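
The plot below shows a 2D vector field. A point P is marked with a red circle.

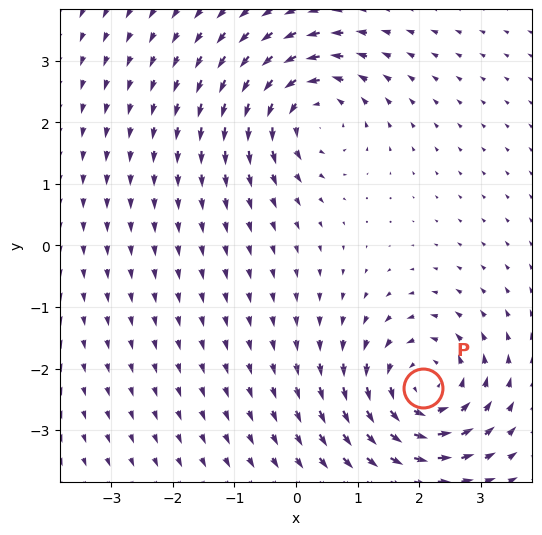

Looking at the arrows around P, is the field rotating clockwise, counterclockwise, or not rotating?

counterclockwise

Near P at (2.1, -2.3) the arrows circulate counterclockwise. The curl (z-component) there is about +5; positive curl means counterclockwise rotation.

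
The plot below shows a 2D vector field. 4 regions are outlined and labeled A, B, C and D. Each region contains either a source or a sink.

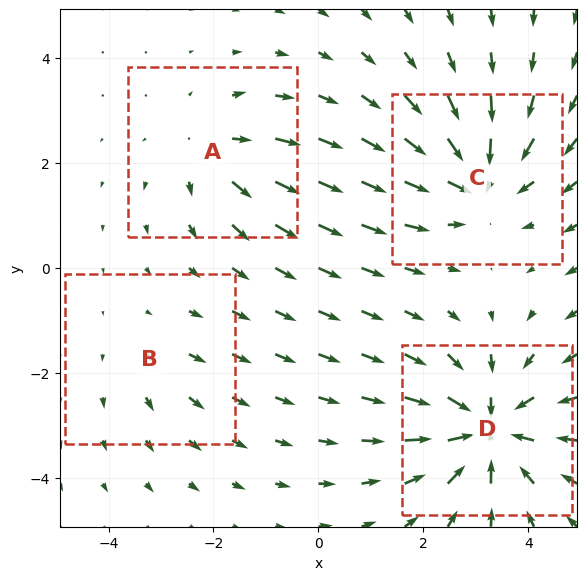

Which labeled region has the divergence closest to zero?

B

Divergence at each region's feature centre — A: about +3, B: about +2, C: about -5, D: about -6. Region B is closest to zero.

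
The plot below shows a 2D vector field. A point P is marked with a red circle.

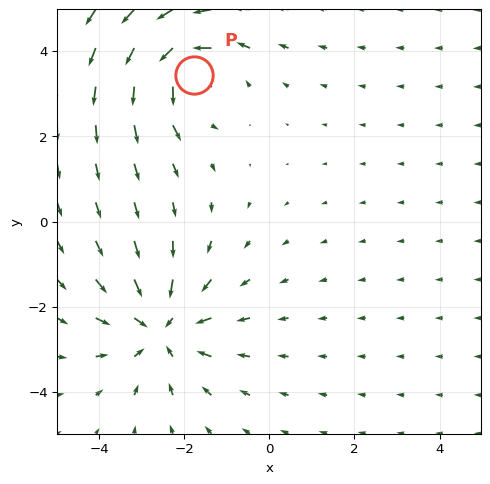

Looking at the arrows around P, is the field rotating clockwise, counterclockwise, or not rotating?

counterclockwise

Near P at (-1.8, 3.4) the arrows circulate counterclockwise. The curl (z-component) there is about +4; positive curl means counterclockwise rotation.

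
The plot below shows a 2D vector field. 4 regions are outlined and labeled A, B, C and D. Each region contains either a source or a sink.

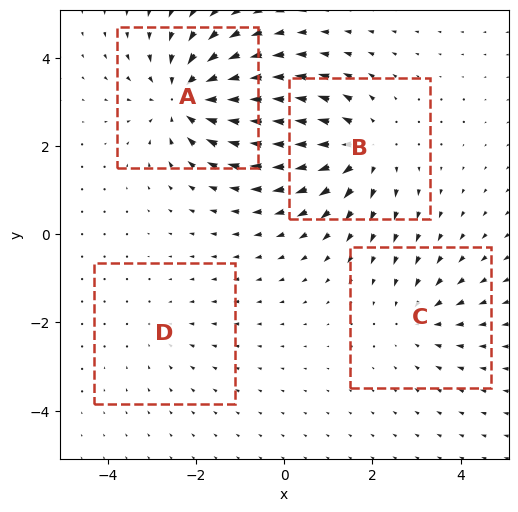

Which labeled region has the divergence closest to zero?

Divergence at each region's feature centre — A: about -6, B: about +5, C: about -3, D: about -2. Region D is closest to zero.

D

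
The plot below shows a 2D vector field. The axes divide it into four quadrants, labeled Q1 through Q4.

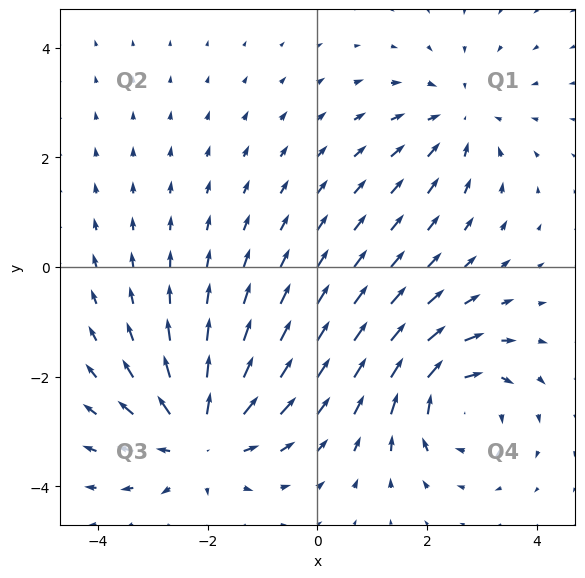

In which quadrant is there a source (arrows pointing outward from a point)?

The source sits at approximately (-2.1, -3.1), which lies in quadrant Q3. The divergence there is about +4, positive as expected for a source.

Q3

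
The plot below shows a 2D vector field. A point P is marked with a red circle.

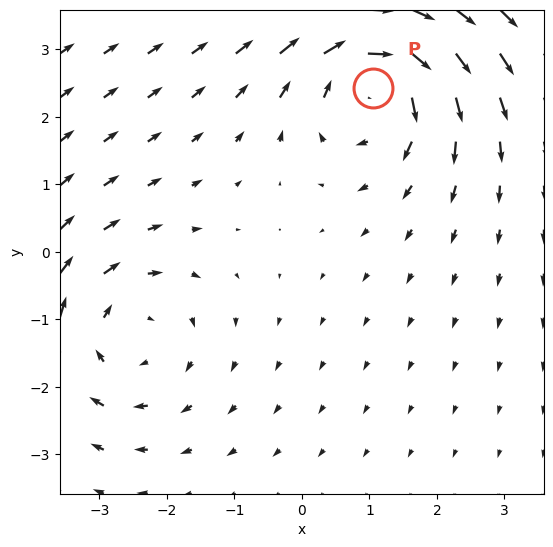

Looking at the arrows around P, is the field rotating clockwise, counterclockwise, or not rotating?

Near P at (1.1, 2.4) the arrows circulate clockwise. The curl (z-component) there is about -5; negative curl means clockwise rotation.

clockwise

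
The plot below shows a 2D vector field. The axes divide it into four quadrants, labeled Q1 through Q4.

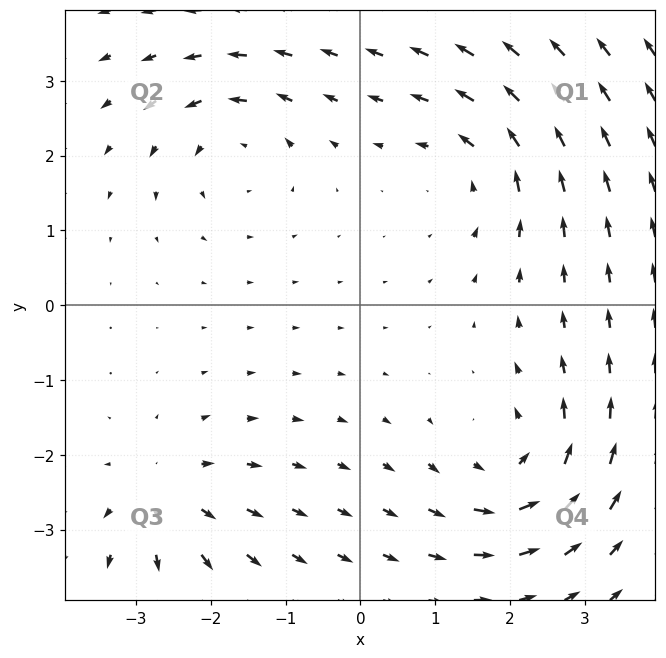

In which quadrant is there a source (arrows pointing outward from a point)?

Q3

The source sits at approximately (-2.6, -2.5), which lies in quadrant Q3. The divergence there is about +5, positive as expected for a source.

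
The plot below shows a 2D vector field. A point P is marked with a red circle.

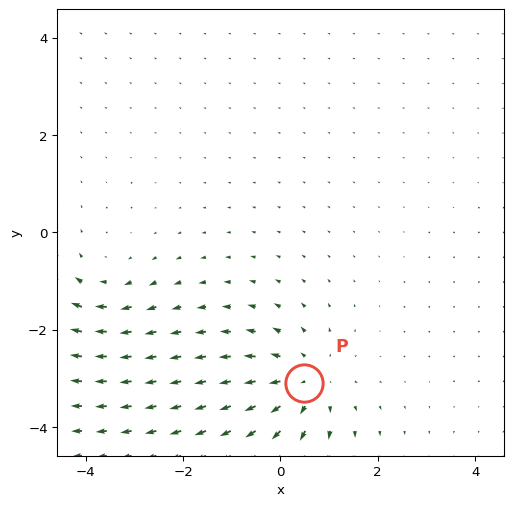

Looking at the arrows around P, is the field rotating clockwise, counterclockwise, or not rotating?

Near P at (0.5, -3.1) the arrows show no circulation. The curl there is ≈0.

not rotating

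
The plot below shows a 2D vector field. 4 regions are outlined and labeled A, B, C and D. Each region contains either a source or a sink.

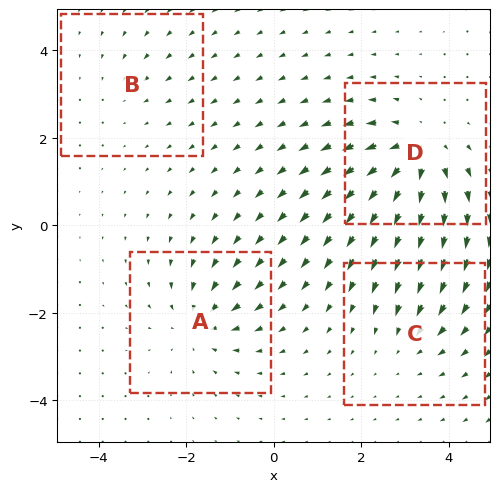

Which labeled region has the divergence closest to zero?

Divergence at each region's feature centre — A: about -5, B: about -2, C: about -3, D: about +6. Region B is closest to zero.

B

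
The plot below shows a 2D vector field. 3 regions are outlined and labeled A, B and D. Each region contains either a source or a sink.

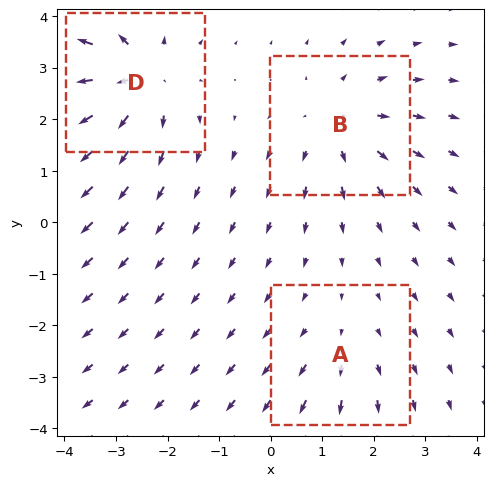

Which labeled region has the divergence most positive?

D

Divergence at each region's feature centre — A: about +2, B: about +3, D: about +4. Region D is most positive.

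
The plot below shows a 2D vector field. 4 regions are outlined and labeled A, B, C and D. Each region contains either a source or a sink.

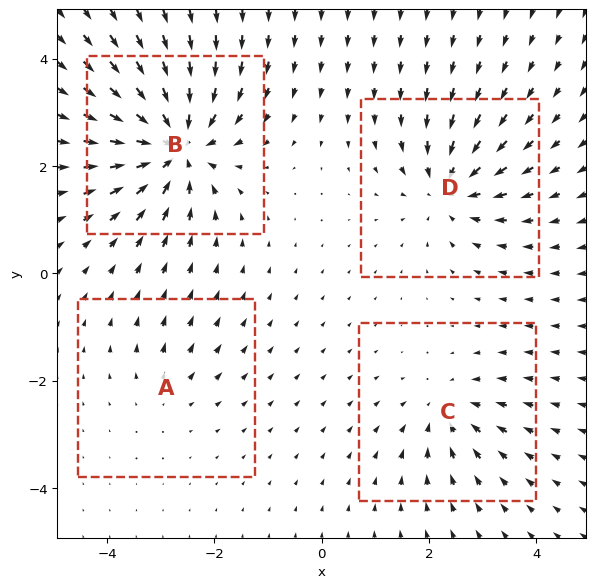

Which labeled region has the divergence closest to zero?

Divergence at each region's feature centre — A: about +2, B: about -8, C: about -4, D: about -5. Region A is closest to zero.

A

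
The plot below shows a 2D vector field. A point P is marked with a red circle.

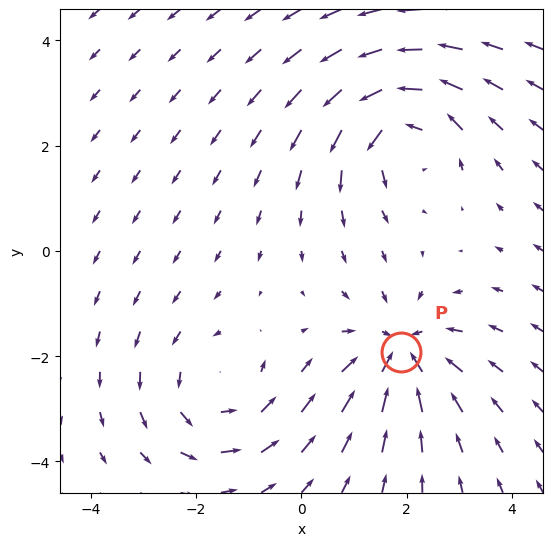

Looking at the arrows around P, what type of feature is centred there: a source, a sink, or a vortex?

At P (1.9, -1.9) the arrows converge inward. Divergence about -4, curl ≈0 — negative divergence with near-zero curl is a sink.

sink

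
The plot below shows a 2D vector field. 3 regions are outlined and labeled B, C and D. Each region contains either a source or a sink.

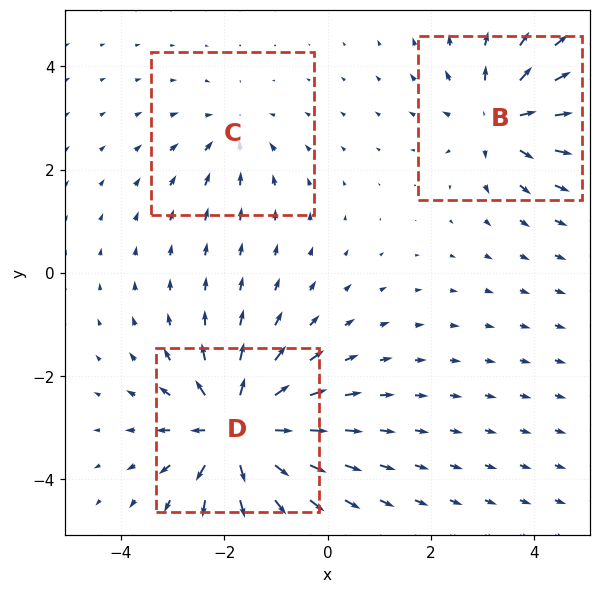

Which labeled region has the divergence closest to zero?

C

Divergence at each region's feature centre — B: about +4, C: about -2, D: about +6. Region C is closest to zero.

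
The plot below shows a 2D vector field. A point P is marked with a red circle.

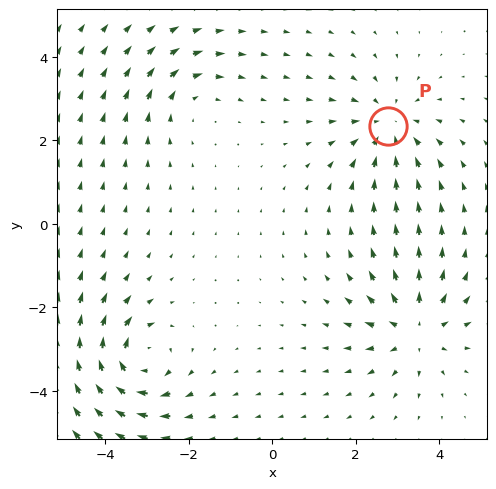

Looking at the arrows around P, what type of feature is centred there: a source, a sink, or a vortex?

sink

At P (2.8, 2.3) the arrows converge inward. Divergence about -4, curl ≈0 — negative divergence with near-zero curl is a sink.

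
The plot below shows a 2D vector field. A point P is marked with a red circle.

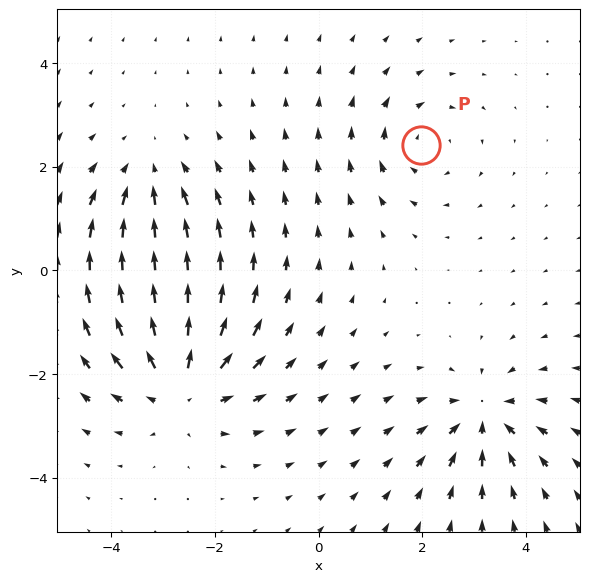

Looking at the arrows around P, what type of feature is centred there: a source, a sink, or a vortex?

At P (2.0, 2.4) the arrows circulate clockwise. Divergence ≈0, curl about -3 — near-zero divergence with nonzero curl is a vortex.

vortex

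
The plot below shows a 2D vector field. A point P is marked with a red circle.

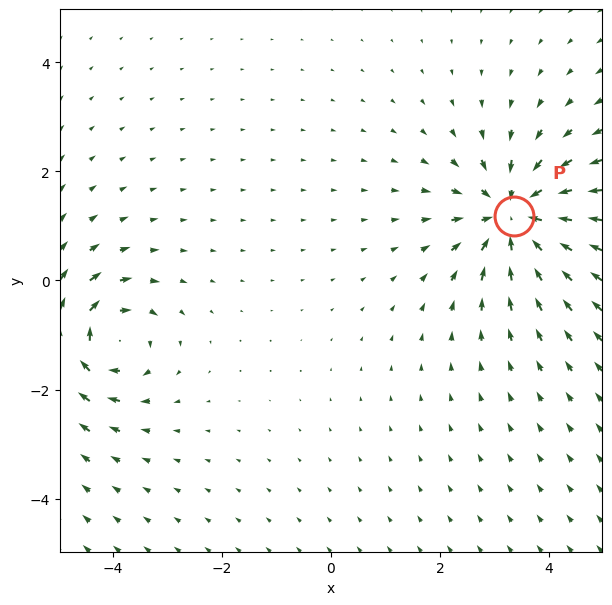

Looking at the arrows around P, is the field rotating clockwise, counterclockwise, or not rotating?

not rotating

Near P at (3.4, 1.2) the arrows show no circulation. The curl there is ≈0.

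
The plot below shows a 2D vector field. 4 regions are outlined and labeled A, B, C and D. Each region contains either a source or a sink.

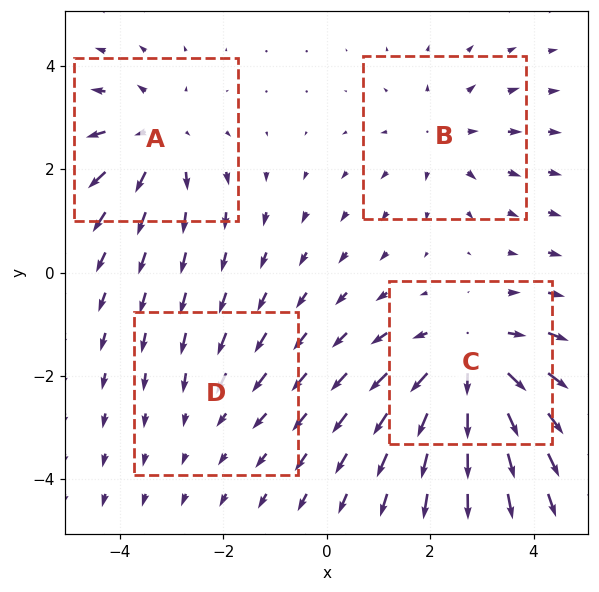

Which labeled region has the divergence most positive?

Divergence at each region's feature centre — A: about +4, B: about +3, C: about +6, D: about -2. Region C is most positive.

C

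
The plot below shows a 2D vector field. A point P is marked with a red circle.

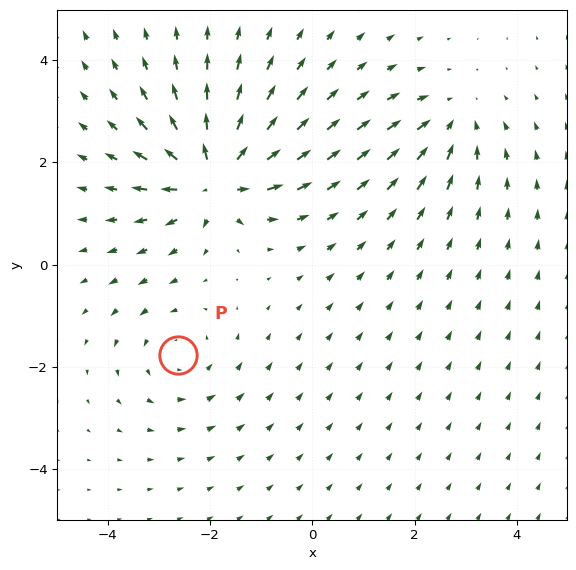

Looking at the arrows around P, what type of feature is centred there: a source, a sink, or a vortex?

At P (-2.6, -1.8) the arrows circulate counterclockwise. Divergence ≈0, curl about +3 — near-zero divergence with nonzero curl is a vortex.

vortex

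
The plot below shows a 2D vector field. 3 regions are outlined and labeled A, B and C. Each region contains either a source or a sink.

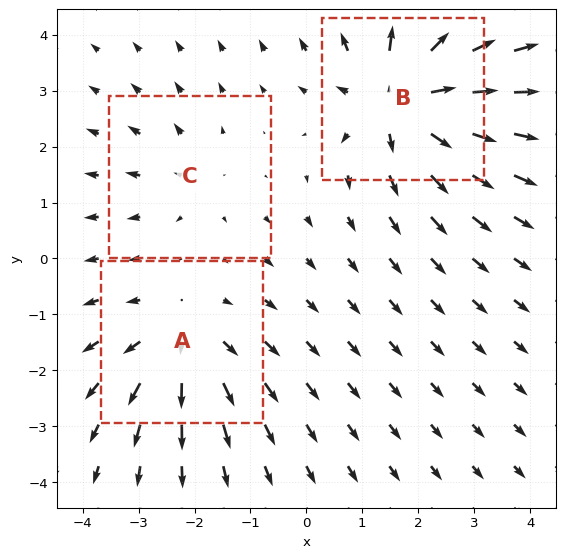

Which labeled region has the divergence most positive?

B

Divergence at each region's feature centre — A: about +4, B: about +5, C: about +2. Region B is most positive.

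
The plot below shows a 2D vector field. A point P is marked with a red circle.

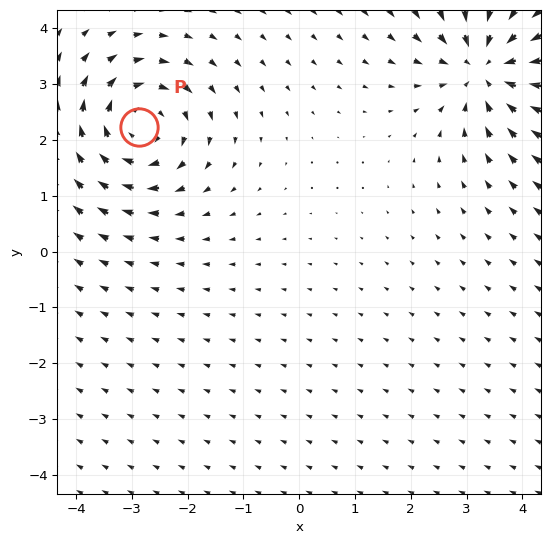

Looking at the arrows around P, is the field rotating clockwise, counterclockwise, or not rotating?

clockwise

Near P at (-2.9, 2.2) the arrows circulate clockwise. The curl (z-component) there is about -3; negative curl means clockwise rotation.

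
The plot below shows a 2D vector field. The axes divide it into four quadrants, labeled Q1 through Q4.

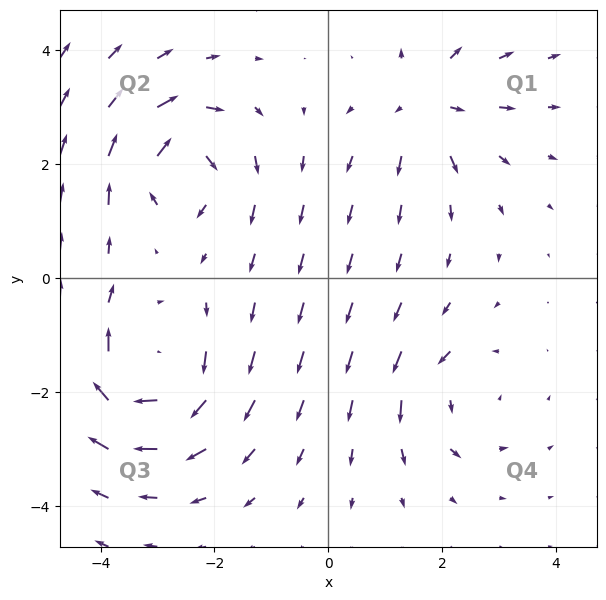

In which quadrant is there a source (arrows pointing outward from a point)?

Q1

The source sits at approximately (1.7, 3.0), which lies in quadrant Q1. The divergence there is about +4, positive as expected for a source.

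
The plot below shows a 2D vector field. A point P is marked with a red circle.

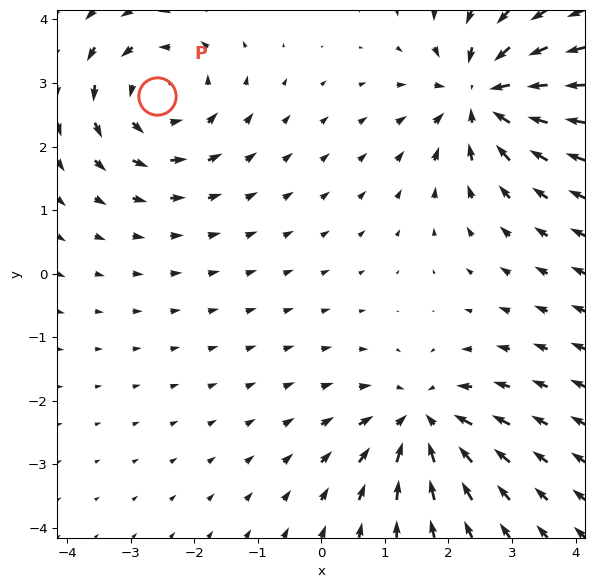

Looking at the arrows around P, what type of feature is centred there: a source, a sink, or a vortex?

vortex

At P (-2.6, 2.8) the arrows circulate counterclockwise. Divergence ≈0, curl about +4 — near-zero divergence with nonzero curl is a vortex.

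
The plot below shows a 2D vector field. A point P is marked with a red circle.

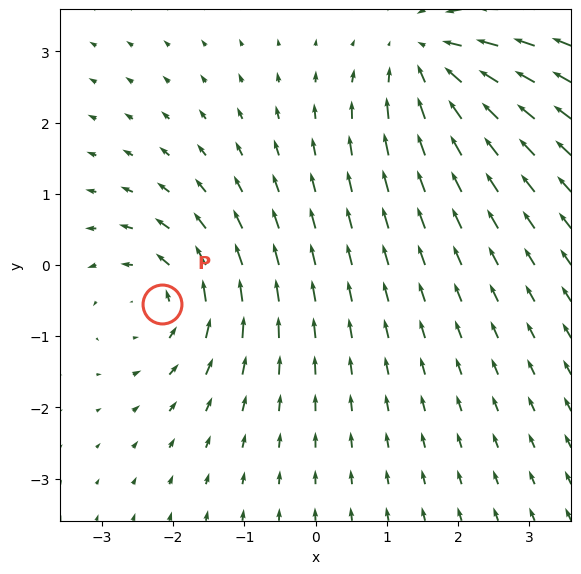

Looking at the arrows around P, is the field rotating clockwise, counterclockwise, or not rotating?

Near P at (-2.2, -0.5) the arrows circulate counterclockwise. The curl (z-component) there is about +4; positive curl means counterclockwise rotation.

counterclockwise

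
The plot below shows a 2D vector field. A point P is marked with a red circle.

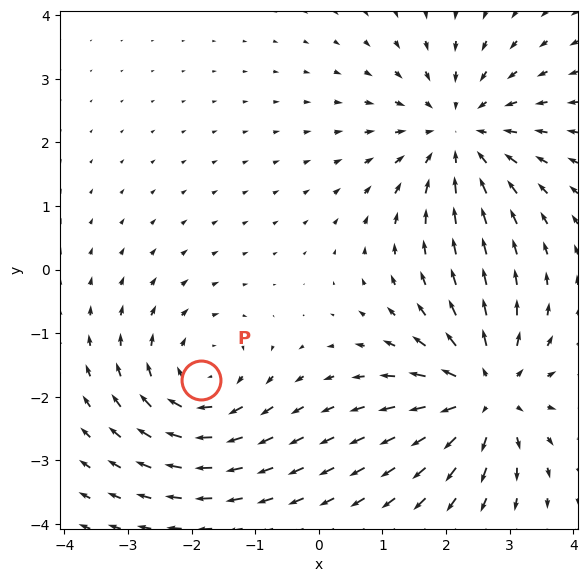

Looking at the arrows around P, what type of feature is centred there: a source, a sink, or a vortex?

At P (-1.8, -1.7) the arrows circulate clockwise. Divergence ≈0, curl about -3 — near-zero divergence with nonzero curl is a vortex.

vortex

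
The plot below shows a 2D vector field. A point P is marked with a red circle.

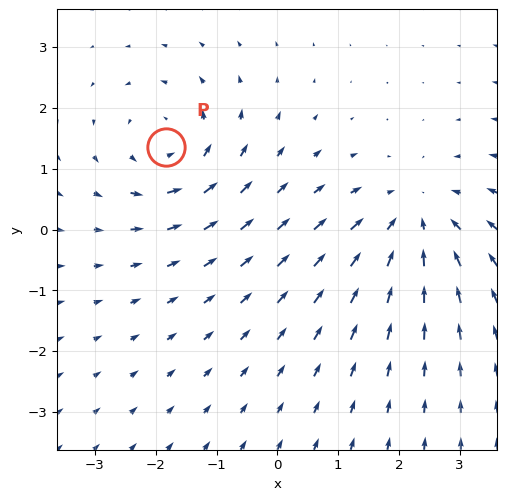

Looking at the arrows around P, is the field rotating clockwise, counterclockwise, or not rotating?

counterclockwise

Near P at (-1.8, 1.4) the arrows circulate counterclockwise. The curl (z-component) there is about +4; positive curl means counterclockwise rotation.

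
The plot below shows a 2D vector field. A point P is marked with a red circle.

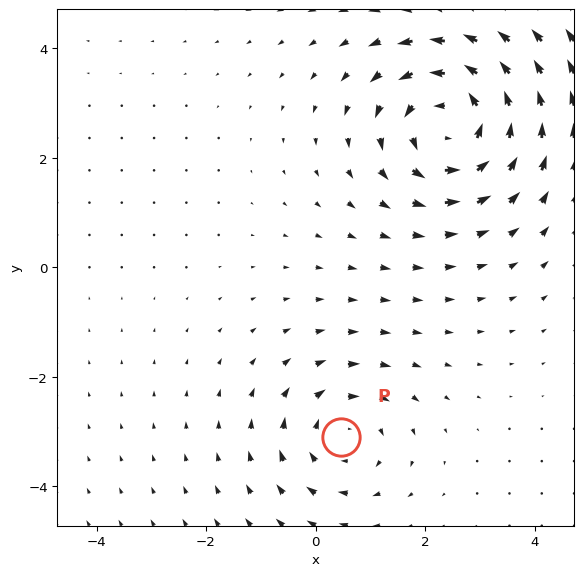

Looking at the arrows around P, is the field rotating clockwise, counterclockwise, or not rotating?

clockwise

Near P at (0.5, -3.1) the arrows circulate clockwise. The curl (z-component) there is about -3; negative curl means clockwise rotation.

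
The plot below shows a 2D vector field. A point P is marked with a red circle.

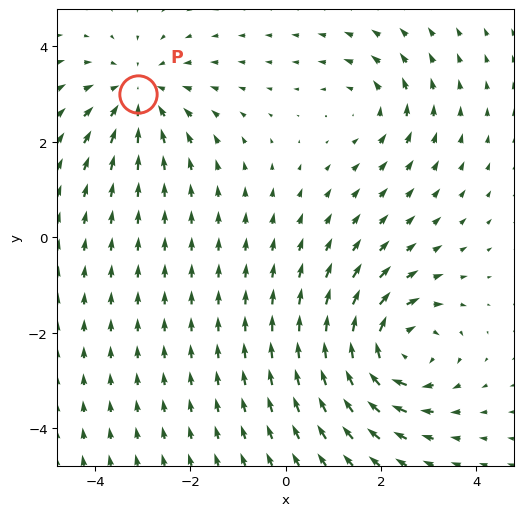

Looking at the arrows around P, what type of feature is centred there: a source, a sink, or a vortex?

sink

At P (-3.1, 3.0) the arrows converge inward. Divergence about -3, curl ≈0 — negative divergence with near-zero curl is a sink.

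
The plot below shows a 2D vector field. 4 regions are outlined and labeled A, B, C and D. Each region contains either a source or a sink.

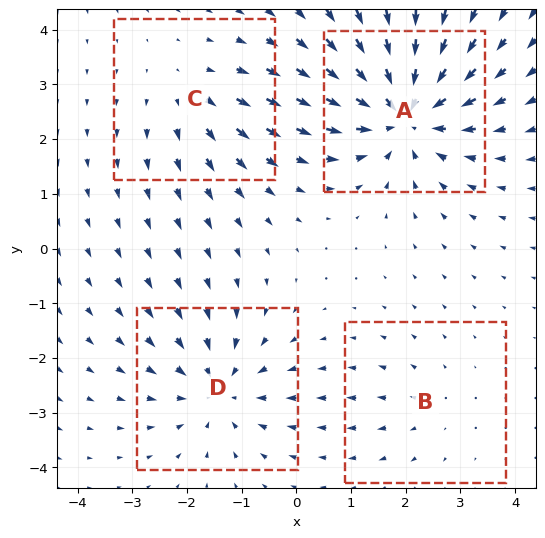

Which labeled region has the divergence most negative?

Divergence at each region's feature centre — A: about -7, B: about +2, C: about +3, D: about -4. Region A is most negative.

A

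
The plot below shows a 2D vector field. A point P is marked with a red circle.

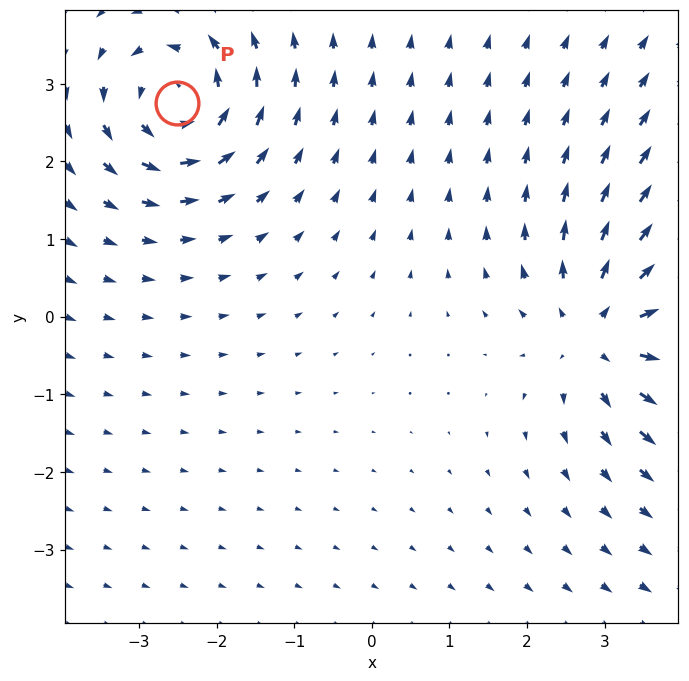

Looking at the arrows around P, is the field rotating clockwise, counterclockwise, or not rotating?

counterclockwise

Near P at (-2.5, 2.8) the arrows circulate counterclockwise. The curl (z-component) there is about +6; positive curl means counterclockwise rotation.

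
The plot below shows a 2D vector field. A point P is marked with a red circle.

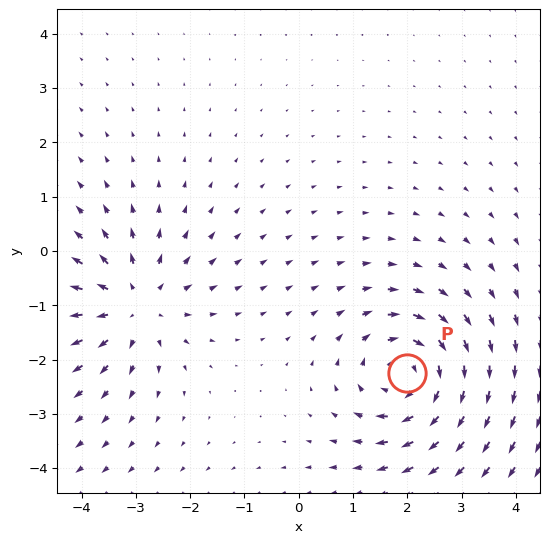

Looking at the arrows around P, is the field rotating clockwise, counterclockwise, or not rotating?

Near P at (2.0, -2.2) the arrows circulate clockwise. The curl (z-component) there is about -5; negative curl means clockwise rotation.

clockwise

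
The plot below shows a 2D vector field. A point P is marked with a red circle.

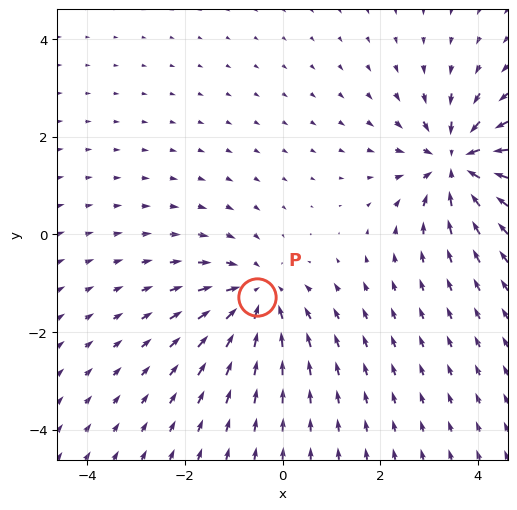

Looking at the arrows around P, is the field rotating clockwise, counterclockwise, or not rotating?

not rotating

Near P at (-0.5, -1.3) the arrows show no circulation. The curl there is ≈0.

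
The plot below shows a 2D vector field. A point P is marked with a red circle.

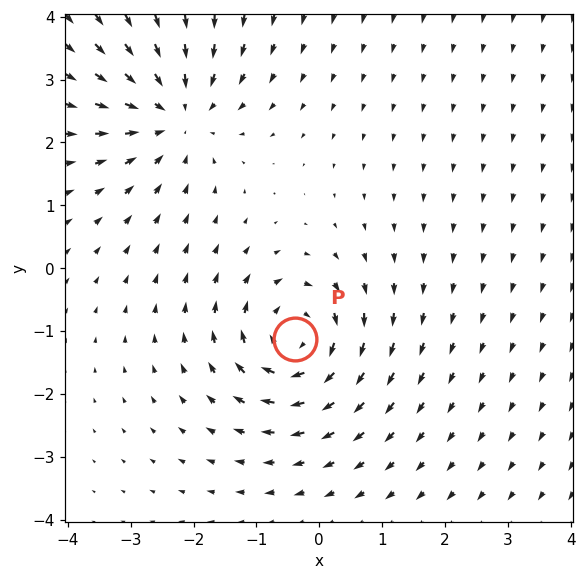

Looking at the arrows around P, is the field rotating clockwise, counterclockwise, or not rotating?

Near P at (-0.4, -1.1) the arrows circulate clockwise. The curl (z-component) there is about -5; negative curl means clockwise rotation.

clockwise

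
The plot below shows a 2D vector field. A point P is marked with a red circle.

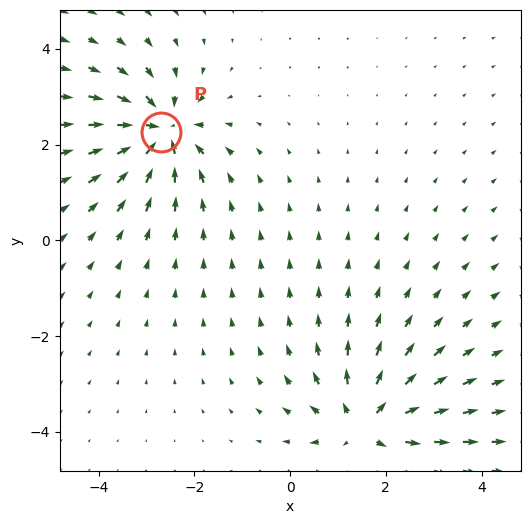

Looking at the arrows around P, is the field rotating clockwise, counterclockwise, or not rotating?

Near P at (-2.7, 2.3) the arrows show no circulation. The curl there is ≈0.

not rotating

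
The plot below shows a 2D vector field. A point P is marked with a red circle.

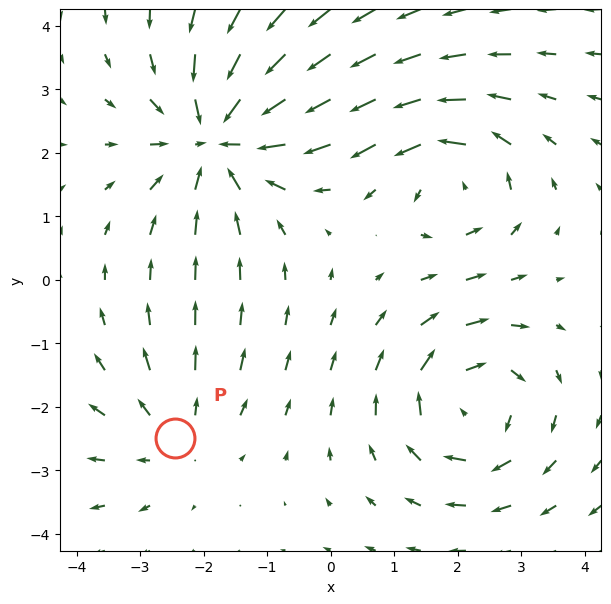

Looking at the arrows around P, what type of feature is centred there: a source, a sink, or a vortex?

source

At P (-2.5, -2.5) the arrows spread outward. Divergence about +2, curl ≈0 — positive divergence with near-zero curl is a source.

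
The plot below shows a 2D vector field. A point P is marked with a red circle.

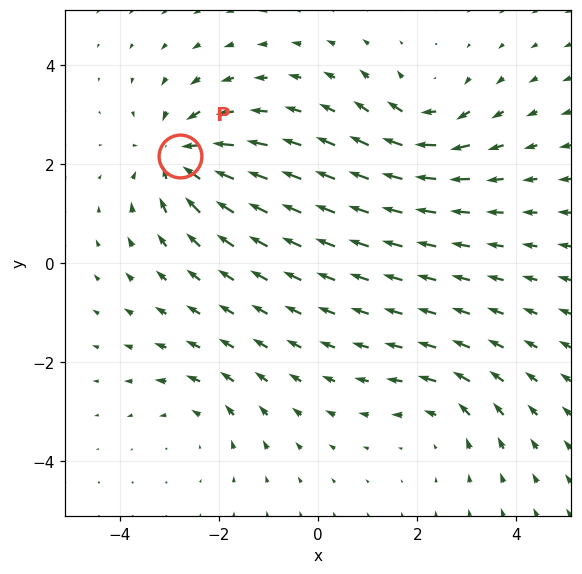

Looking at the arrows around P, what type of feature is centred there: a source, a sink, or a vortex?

At P (-2.8, 2.2) the arrows converge inward. Divergence about -6, curl ≈0 — negative divergence with near-zero curl is a sink.

sink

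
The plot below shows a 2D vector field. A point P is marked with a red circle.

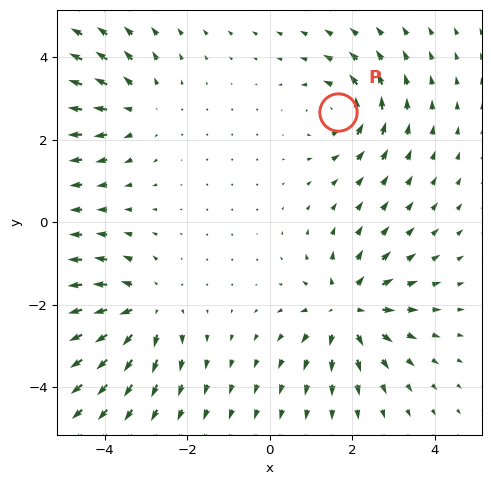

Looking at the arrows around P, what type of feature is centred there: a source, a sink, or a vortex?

At P (1.7, 2.7) the arrows circulate counterclockwise. Divergence ≈0, curl about +4 — near-zero divergence with nonzero curl is a vortex.

vortex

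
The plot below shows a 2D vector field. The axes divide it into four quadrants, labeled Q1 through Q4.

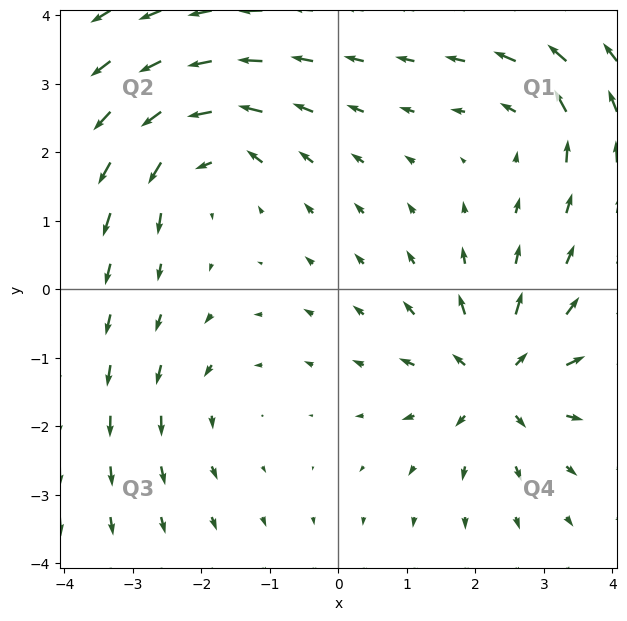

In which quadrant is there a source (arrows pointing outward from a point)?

Q4

The source sits at approximately (2.3, -1.3), which lies in quadrant Q4. The divergence there is about +6, positive as expected for a source.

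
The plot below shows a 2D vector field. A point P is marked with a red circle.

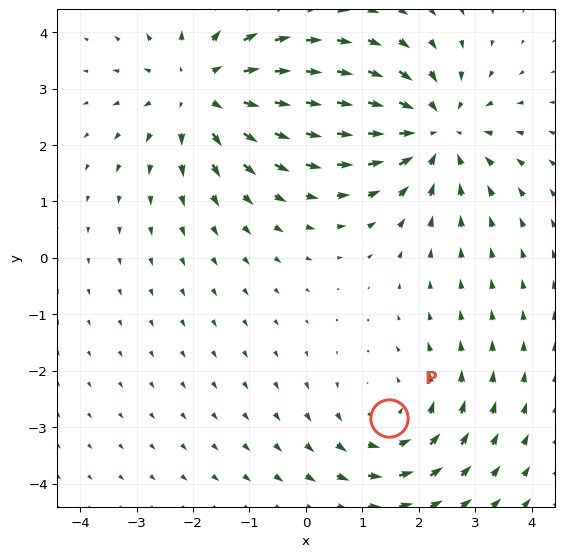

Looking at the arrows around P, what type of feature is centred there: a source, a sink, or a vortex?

At P (1.5, -2.8) the arrows circulate counterclockwise. Divergence ≈0, curl about +3 — near-zero divergence with nonzero curl is a vortex.

vortex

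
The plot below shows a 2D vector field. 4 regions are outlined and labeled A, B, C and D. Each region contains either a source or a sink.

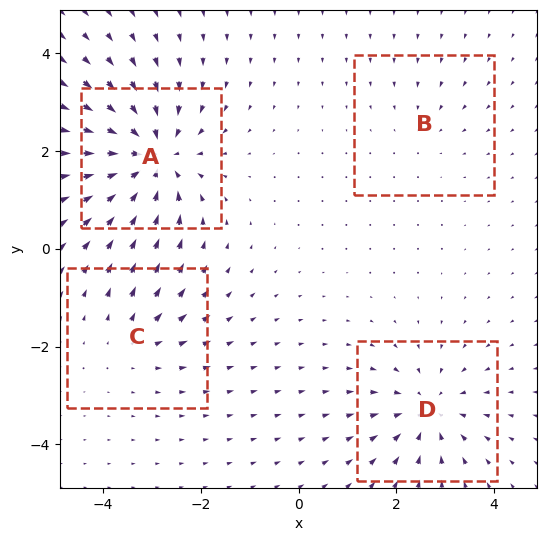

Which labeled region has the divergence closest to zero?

B

Divergence at each region's feature centre — A: about -8, B: about -2, C: about +3, D: about -5. Region B is closest to zero.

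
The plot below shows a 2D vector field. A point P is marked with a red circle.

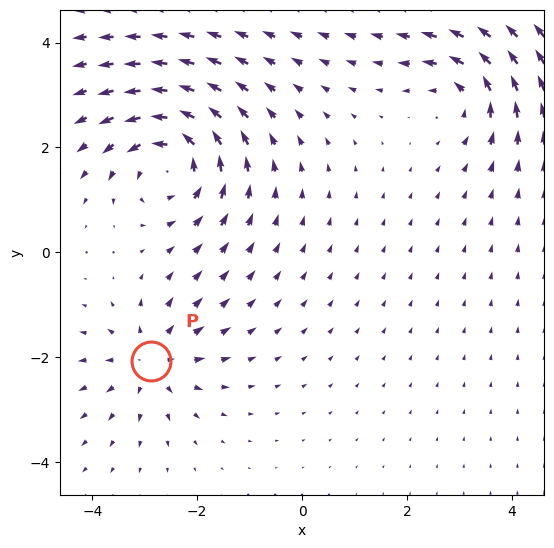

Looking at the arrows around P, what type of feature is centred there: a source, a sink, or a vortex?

source

At P (-2.9, -2.1) the arrows spread outward. Divergence about +4, curl ≈0 — positive divergence with near-zero curl is a source.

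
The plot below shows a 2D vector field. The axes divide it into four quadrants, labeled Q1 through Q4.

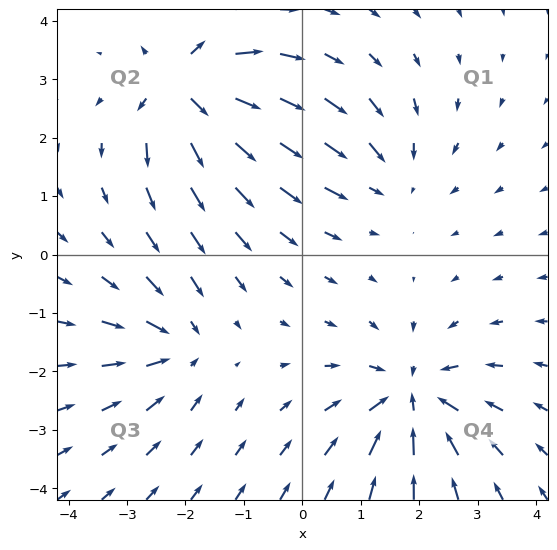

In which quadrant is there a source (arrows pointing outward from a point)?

The source sits at approximately (-2.0, 2.8), which lies in quadrant Q2. The divergence there is about +7, positive as expected for a source.

Q2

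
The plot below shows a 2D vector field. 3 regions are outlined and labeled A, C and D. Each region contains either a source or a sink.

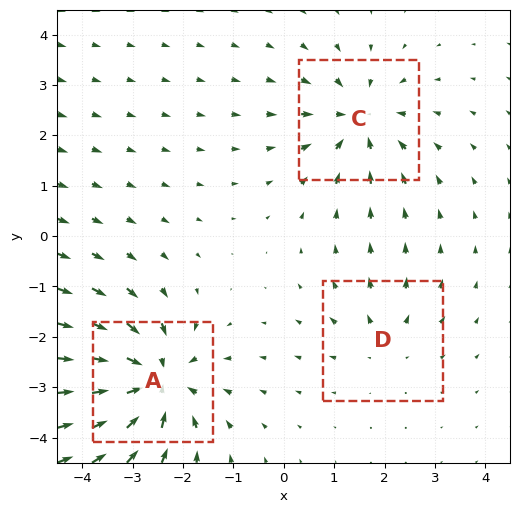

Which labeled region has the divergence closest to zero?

D

Divergence at each region's feature centre — A: about -5, C: about -4, D: about +2. Region D is closest to zero.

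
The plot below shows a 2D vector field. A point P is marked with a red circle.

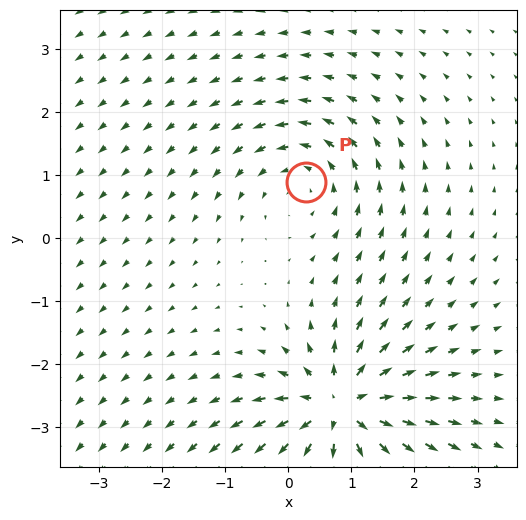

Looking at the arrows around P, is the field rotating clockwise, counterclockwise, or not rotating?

counterclockwise

Near P at (0.3, 0.9) the arrows circulate counterclockwise. The curl (z-component) there is about +3; positive curl means counterclockwise rotation.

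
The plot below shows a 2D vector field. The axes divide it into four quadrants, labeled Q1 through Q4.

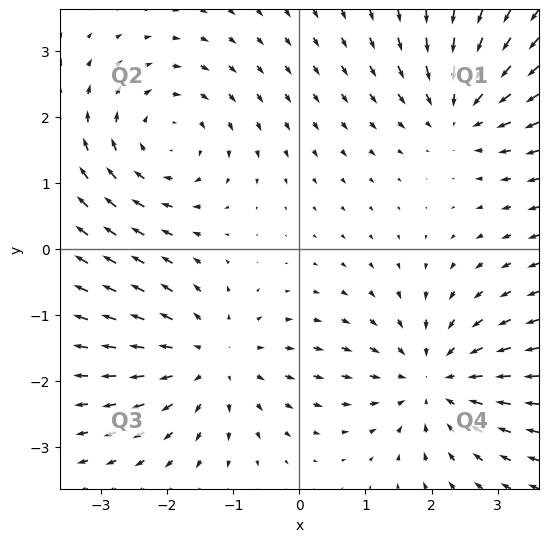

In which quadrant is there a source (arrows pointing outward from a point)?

The source sits at approximately (-1.3, -1.7), which lies in quadrant Q3. The divergence there is about +4, positive as expected for a source.

Q3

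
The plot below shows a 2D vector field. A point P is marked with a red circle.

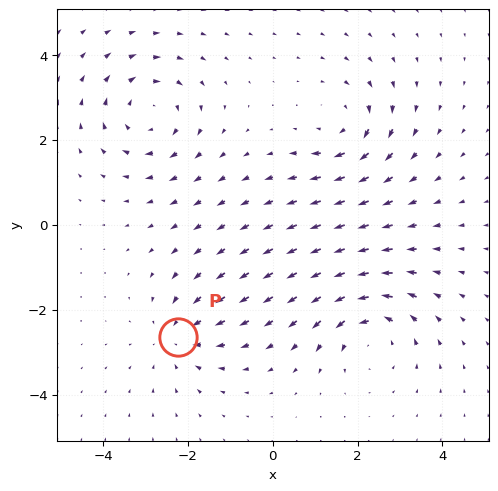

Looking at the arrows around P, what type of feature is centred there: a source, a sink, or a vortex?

At P (-2.2, -2.6) the arrows converge inward. Divergence about -4, curl ≈0 — negative divergence with near-zero curl is a sink.

sink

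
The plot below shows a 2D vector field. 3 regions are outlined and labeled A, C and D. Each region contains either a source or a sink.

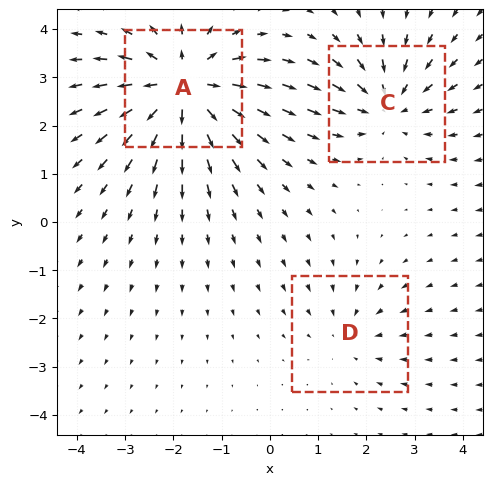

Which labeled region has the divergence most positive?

Divergence at each region's feature centre — A: about +5, C: about -3, D: about -2. Region A is most positive.

A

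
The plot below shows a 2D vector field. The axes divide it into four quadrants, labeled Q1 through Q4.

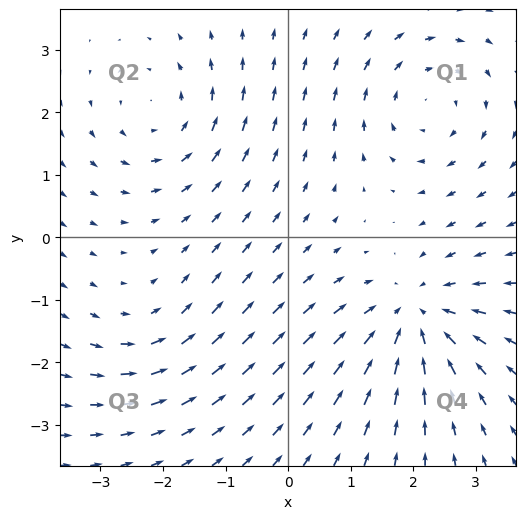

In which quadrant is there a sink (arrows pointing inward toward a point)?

Q4

The sink sits at approximately (2.0, -1.3), which lies in quadrant Q4. The divergence there is about -4, negative as expected for a sink.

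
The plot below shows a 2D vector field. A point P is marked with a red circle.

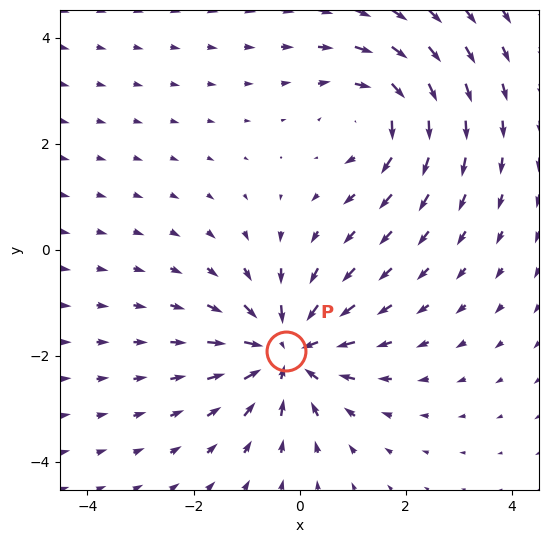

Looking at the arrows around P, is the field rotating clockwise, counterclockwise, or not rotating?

not rotating

Near P at (-0.2, -1.9) the arrows show no circulation. The curl there is ≈0.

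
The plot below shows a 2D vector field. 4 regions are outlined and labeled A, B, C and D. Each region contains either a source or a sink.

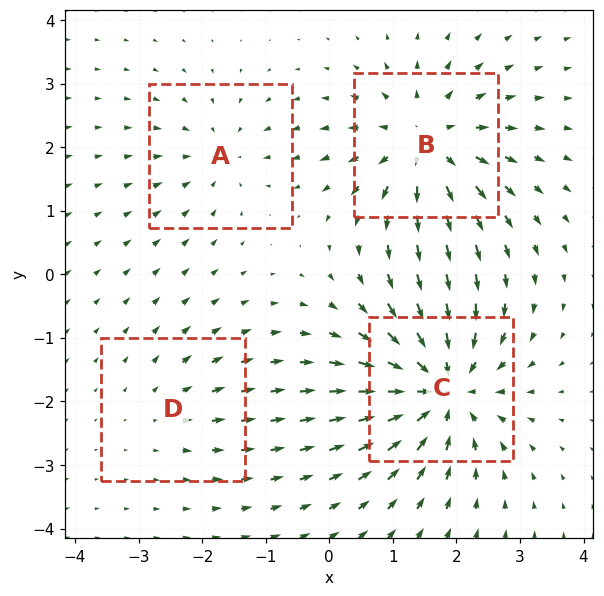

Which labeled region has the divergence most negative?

C

Divergence at each region's feature centre — A: about -3, B: about +6, C: about -7, D: about +2. Region C is most negative.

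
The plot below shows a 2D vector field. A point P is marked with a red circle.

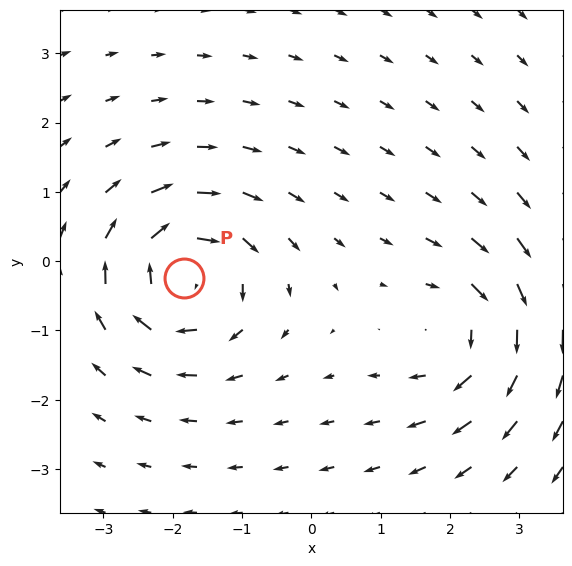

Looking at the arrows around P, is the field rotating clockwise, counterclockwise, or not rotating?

Near P at (-1.8, -0.2) the arrows circulate clockwise. The curl (z-component) there is about -6; negative curl means clockwise rotation.

clockwise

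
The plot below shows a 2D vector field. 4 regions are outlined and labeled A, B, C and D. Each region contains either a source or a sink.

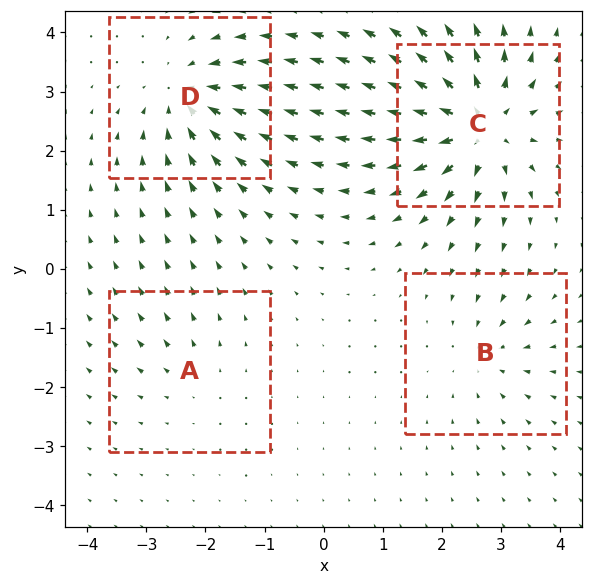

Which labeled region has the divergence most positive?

Divergence at each region's feature centre — A: about +2, B: about -4, C: about +8, D: about -6. Region C is most positive.

C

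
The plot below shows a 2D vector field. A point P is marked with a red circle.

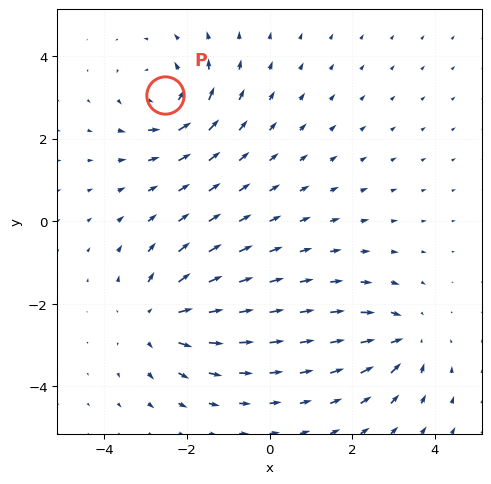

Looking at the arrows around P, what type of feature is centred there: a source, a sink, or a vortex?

At P (-2.5, 3.1) the arrows circulate counterclockwise. Divergence ≈0, curl about +4 — near-zero divergence with nonzero curl is a vortex.

vortex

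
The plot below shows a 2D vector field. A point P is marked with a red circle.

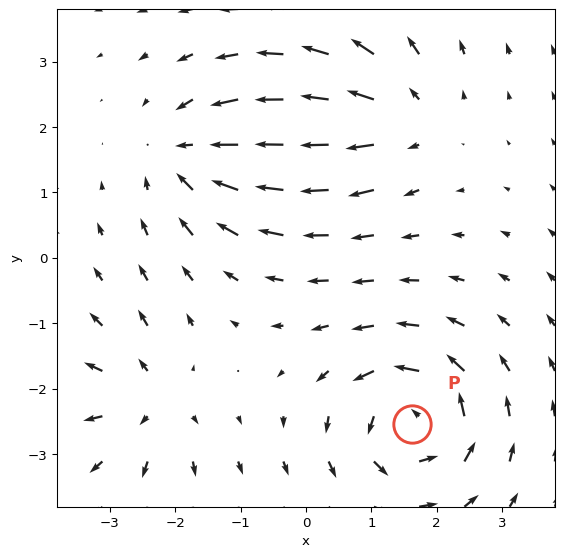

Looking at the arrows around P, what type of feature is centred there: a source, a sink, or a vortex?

At P (1.6, -2.5) the arrows circulate counterclockwise. Divergence ≈0, curl about +6 — near-zero divergence with nonzero curl is a vortex.

vortex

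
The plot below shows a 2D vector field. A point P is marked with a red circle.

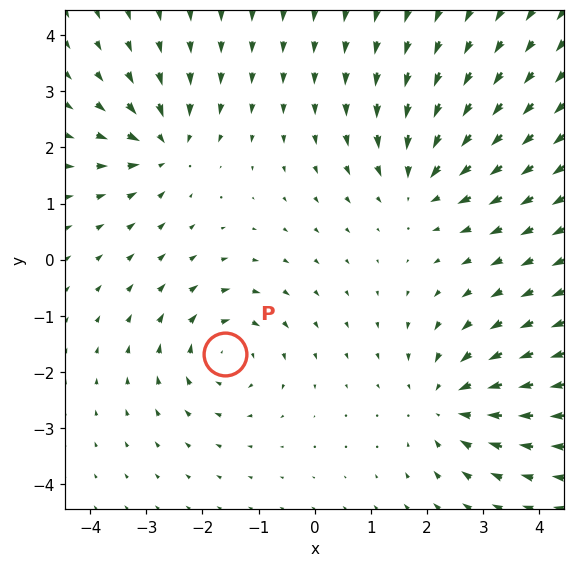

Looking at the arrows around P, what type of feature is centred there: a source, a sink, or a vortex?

At P (-1.6, -1.7) the arrows circulate clockwise. Divergence ≈0, curl about -5 — near-zero divergence with nonzero curl is a vortex.

vortex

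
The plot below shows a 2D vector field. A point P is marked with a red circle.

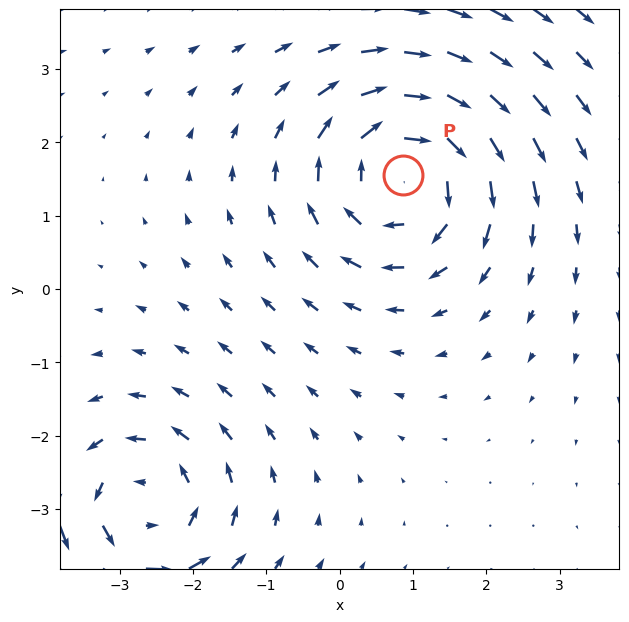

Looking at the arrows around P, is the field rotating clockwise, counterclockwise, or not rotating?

clockwise

Near P at (0.9, 1.5) the arrows circulate clockwise. The curl (z-component) there is about -5; negative curl means clockwise rotation.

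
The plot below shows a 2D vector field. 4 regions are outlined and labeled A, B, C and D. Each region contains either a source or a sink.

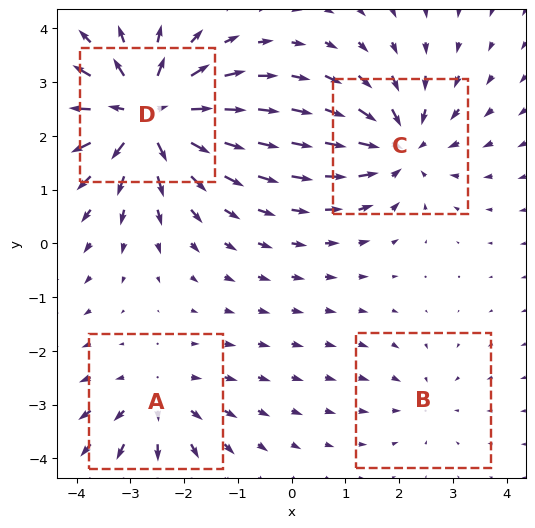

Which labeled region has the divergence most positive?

D

Divergence at each region's feature centre — A: about +4, B: about -2, C: about -5, D: about +8. Region D is most positive.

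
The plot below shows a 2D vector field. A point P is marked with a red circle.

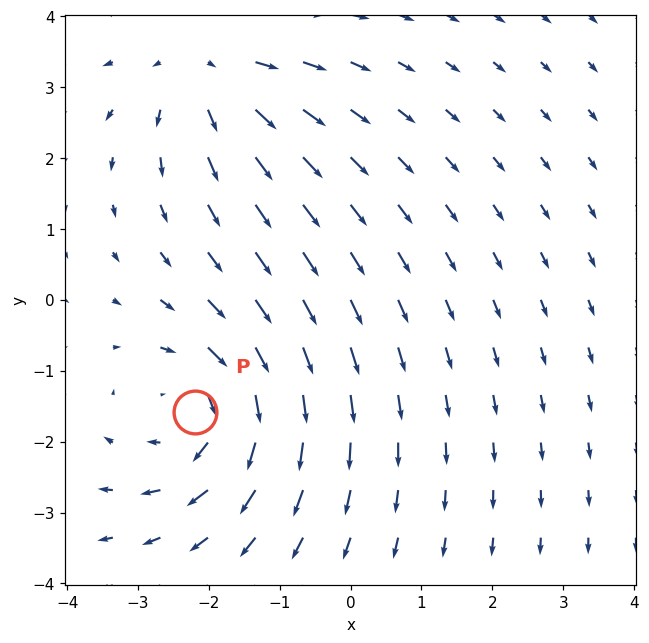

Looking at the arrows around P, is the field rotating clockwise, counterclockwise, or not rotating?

Near P at (-2.2, -1.6) the arrows circulate clockwise. The curl (z-component) there is about -4; negative curl means clockwise rotation.

clockwise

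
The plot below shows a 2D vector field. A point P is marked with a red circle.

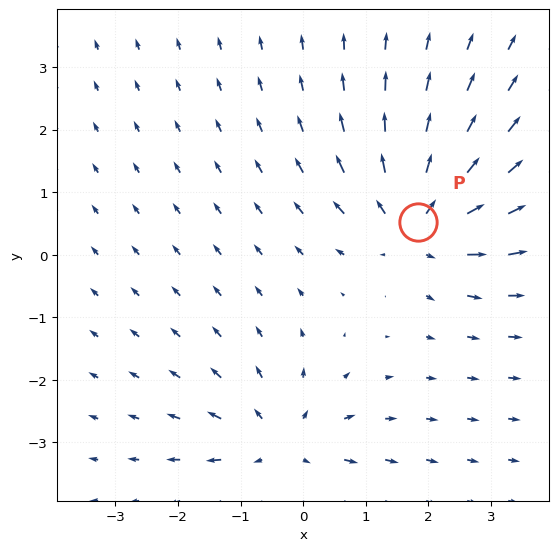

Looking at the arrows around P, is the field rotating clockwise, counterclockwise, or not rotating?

not rotating

Near P at (1.8, 0.5) the arrows show no circulation. The curl there is ≈0.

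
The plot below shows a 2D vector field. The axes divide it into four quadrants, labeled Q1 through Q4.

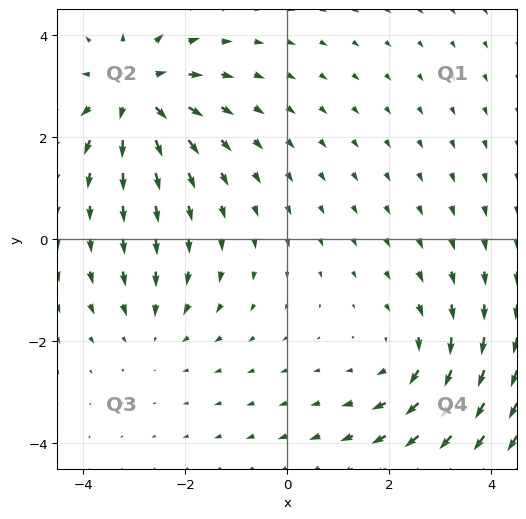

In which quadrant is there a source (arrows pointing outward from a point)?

The source sits at approximately (-3.0, 2.9), which lies in quadrant Q2. The divergence there is about +5, positive as expected for a source.

Q2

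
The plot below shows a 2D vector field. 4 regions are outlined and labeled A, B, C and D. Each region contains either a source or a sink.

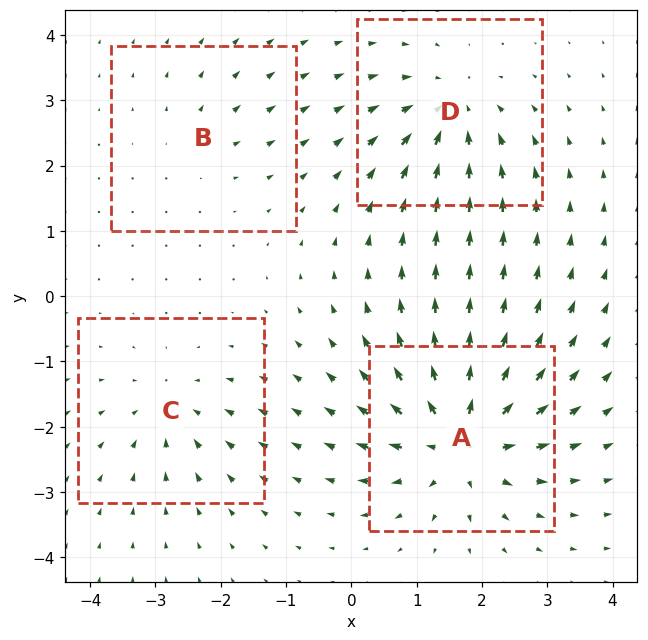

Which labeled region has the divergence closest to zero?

Divergence at each region's feature centre — A: about +8, B: about +2, C: about -4, D: about -5. Region B is closest to zero.

B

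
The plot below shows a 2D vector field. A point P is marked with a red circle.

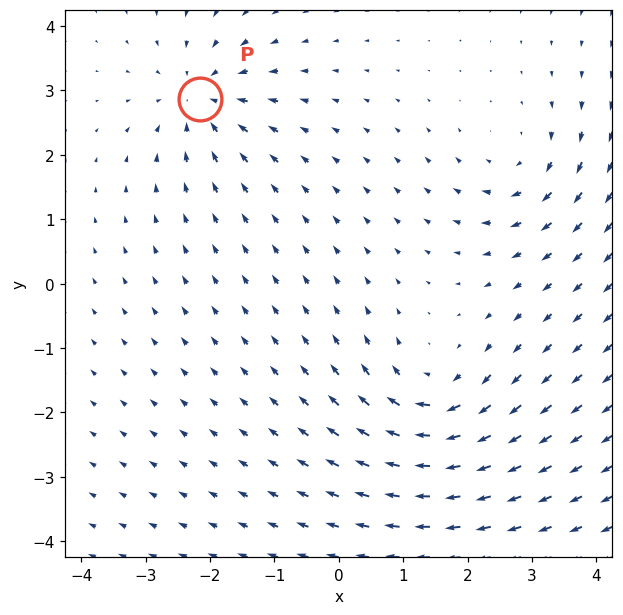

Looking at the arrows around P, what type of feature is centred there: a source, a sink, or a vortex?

sink

At P (-2.1, 2.9) the arrows converge inward. Divergence about -4, curl ≈0 — negative divergence with near-zero curl is a sink.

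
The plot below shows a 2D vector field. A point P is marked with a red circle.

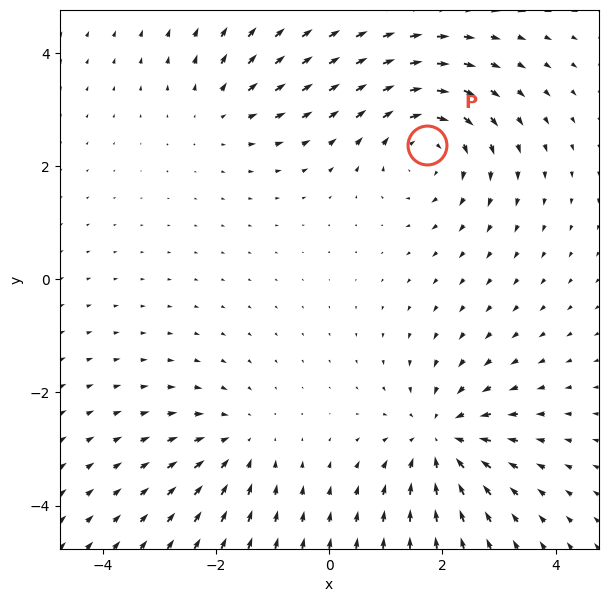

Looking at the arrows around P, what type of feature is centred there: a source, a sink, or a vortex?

vortex

At P (1.7, 2.4) the arrows circulate clockwise. Divergence ≈0, curl about -5 — near-zero divergence with nonzero curl is a vortex.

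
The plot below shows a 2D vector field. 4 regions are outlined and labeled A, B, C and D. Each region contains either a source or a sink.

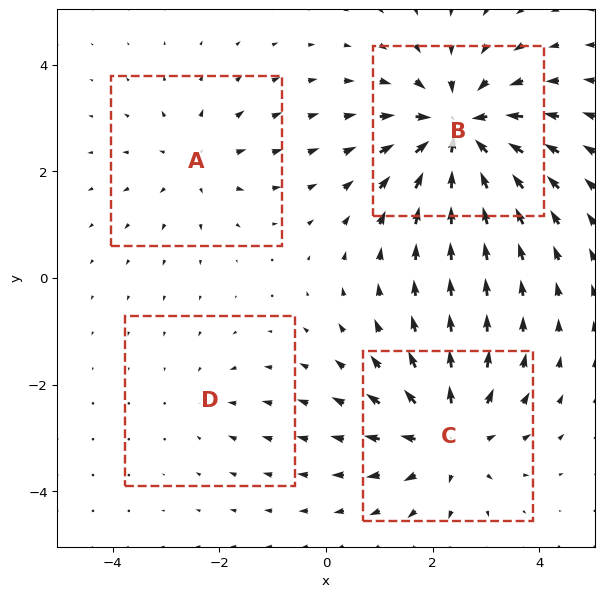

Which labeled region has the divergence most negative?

B

Divergence at each region's feature centre — A: about +3, B: about -7, C: about +5, D: about -2. Region B is most negative.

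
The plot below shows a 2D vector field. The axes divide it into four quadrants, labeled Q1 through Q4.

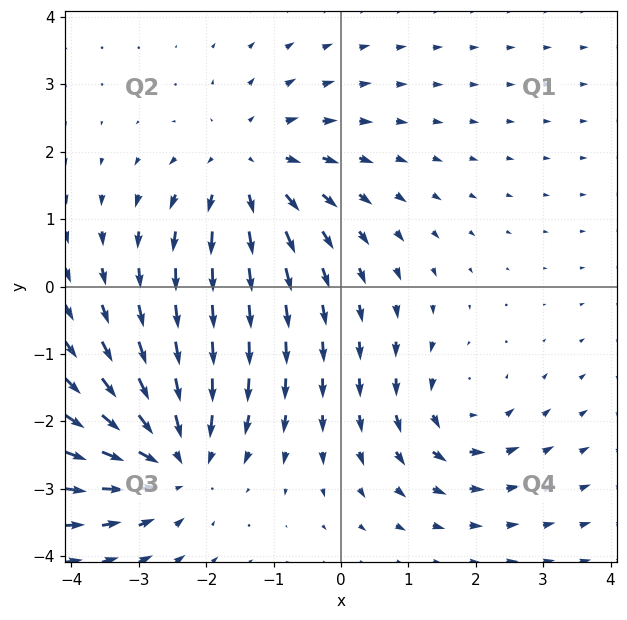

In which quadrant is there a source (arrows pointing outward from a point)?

Q2

The source sits at approximately (-1.4, 1.8), which lies in quadrant Q2. The divergence there is about +4, positive as expected for a source.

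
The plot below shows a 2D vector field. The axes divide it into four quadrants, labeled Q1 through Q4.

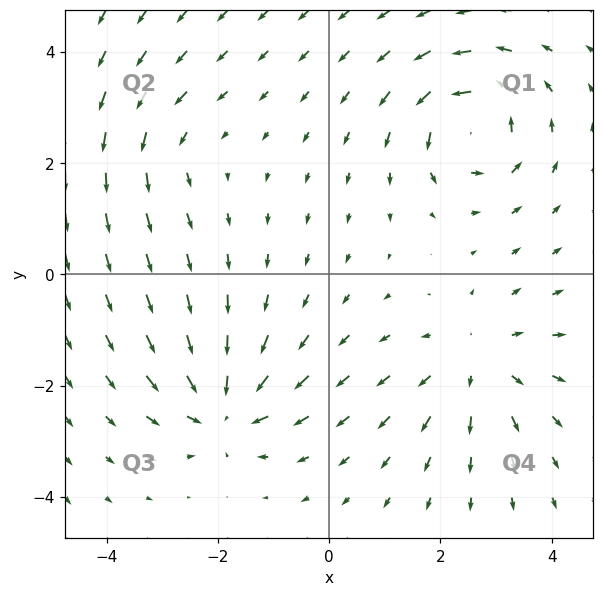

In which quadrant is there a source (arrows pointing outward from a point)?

Q4

The source sits at approximately (2.7, -1.6), which lies in quadrant Q4. The divergence there is about +4, positive as expected for a source.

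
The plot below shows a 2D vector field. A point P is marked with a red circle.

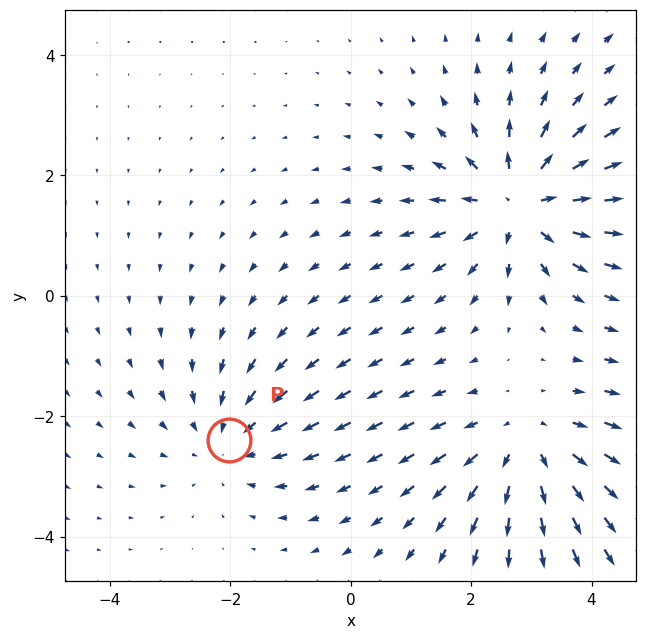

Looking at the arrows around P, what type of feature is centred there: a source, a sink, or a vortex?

At P (-2.0, -2.4) the arrows converge inward. Divergence about -3, curl ≈0 — negative divergence with near-zero curl is a sink.

sink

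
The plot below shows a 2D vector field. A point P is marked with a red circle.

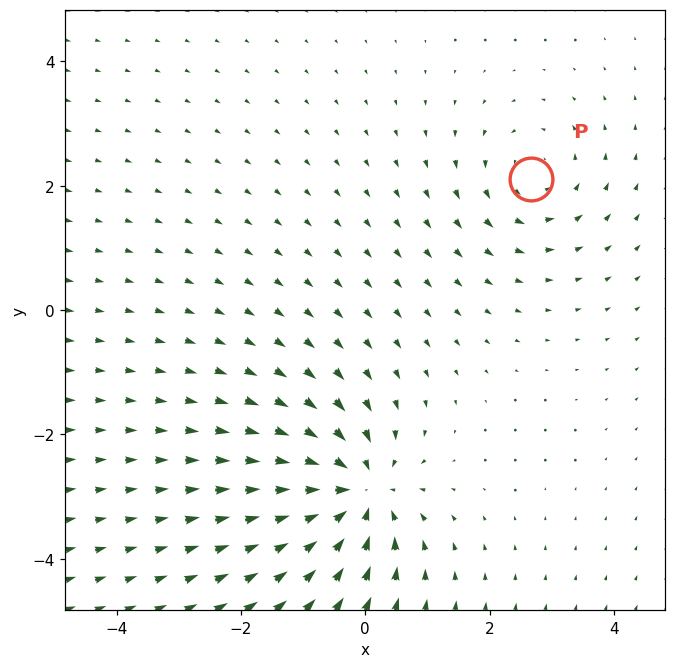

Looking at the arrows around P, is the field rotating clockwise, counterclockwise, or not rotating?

Near P at (2.7, 2.1) the arrows circulate counterclockwise. The curl (z-component) there is about +3; positive curl means counterclockwise rotation.

counterclockwise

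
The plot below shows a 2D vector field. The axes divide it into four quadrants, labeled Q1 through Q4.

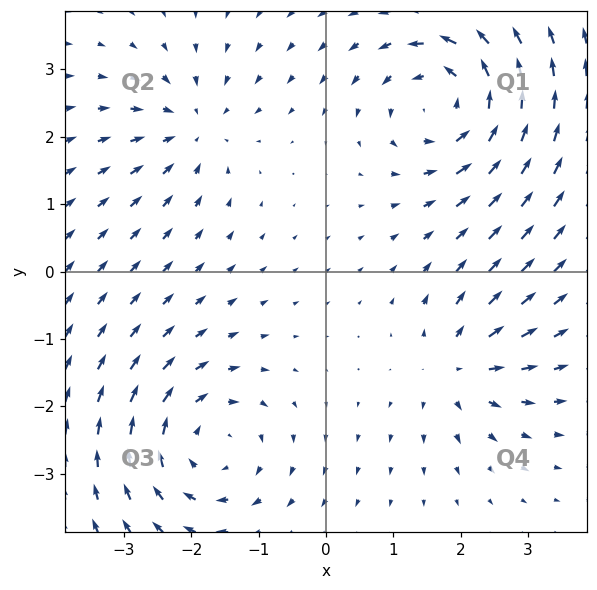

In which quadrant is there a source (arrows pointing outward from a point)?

Q4

The source sits at approximately (1.9, -1.4), which lies in quadrant Q4. The divergence there is about +4, positive as expected for a source.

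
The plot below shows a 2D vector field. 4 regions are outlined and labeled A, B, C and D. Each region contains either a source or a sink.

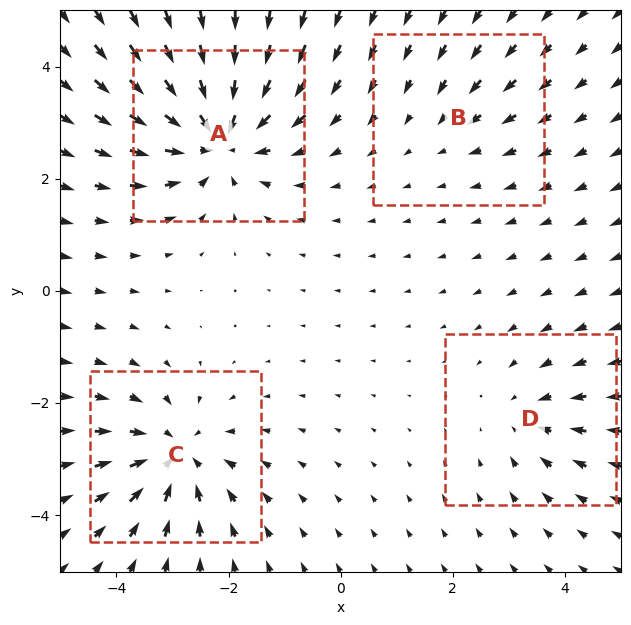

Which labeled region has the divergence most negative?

A

Divergence at each region's feature centre — A: about -7, B: about -2, C: about -5, D: about -3. Region A is most negative.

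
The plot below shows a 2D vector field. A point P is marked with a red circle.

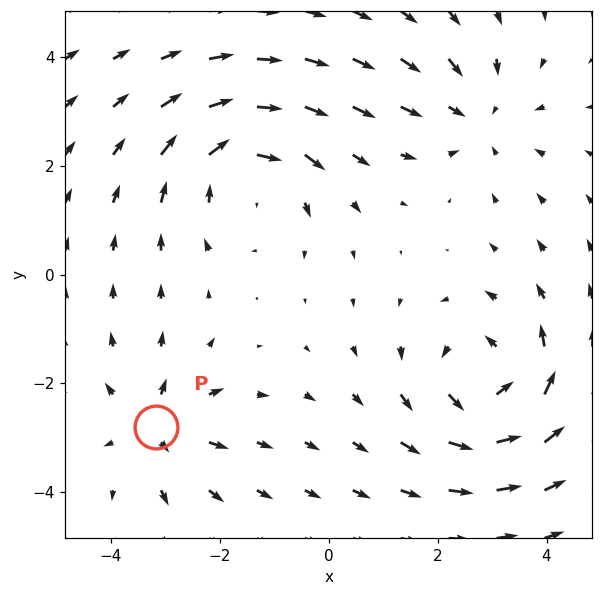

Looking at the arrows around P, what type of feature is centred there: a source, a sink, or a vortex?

source

At P (-3.2, -2.8) the arrows spread outward. Divergence about +4, curl ≈0 — positive divergence with near-zero curl is a source.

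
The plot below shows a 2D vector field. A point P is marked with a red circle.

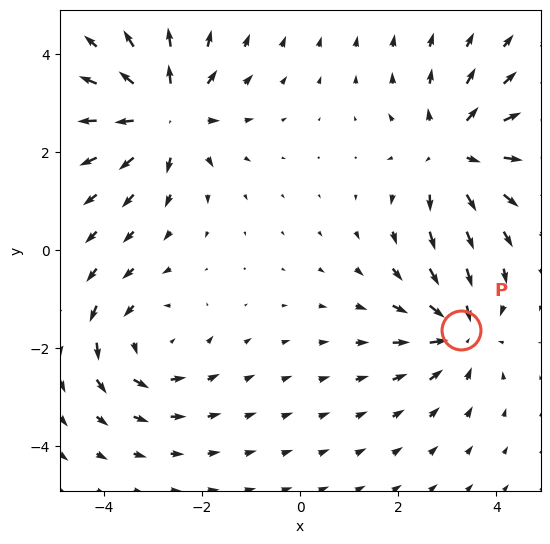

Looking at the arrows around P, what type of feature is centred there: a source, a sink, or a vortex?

At P (3.3, -1.6) the arrows converge inward. Divergence about -4, curl ≈0 — negative divergence with near-zero curl is a sink.

sink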